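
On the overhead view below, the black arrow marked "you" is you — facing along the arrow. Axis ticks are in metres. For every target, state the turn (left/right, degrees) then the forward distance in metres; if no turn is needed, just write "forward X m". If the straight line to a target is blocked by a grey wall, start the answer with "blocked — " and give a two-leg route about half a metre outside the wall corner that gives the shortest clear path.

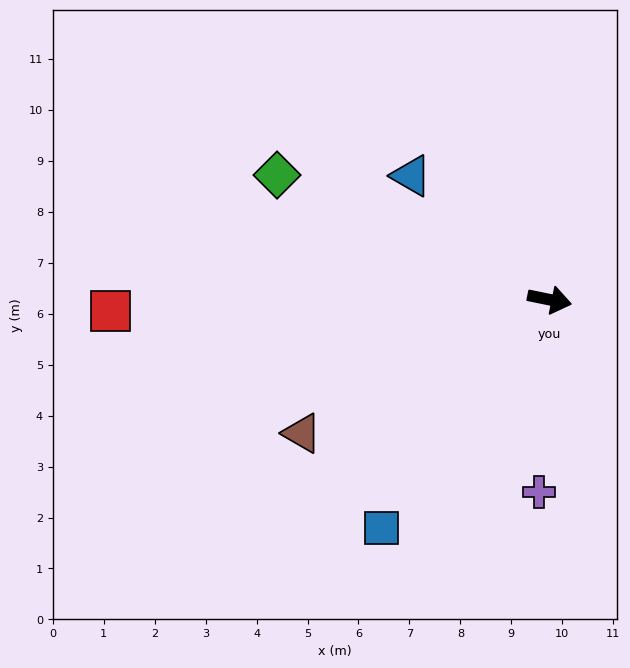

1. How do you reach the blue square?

turn right 115°, forward 5.6 m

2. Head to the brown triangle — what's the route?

turn right 140°, forward 5.5 m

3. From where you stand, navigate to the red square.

turn right 167°, forward 8.6 m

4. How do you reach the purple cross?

turn right 82°, forward 3.8 m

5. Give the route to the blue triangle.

turn left 150°, forward 3.6 m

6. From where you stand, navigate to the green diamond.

turn left 167°, forward 5.9 m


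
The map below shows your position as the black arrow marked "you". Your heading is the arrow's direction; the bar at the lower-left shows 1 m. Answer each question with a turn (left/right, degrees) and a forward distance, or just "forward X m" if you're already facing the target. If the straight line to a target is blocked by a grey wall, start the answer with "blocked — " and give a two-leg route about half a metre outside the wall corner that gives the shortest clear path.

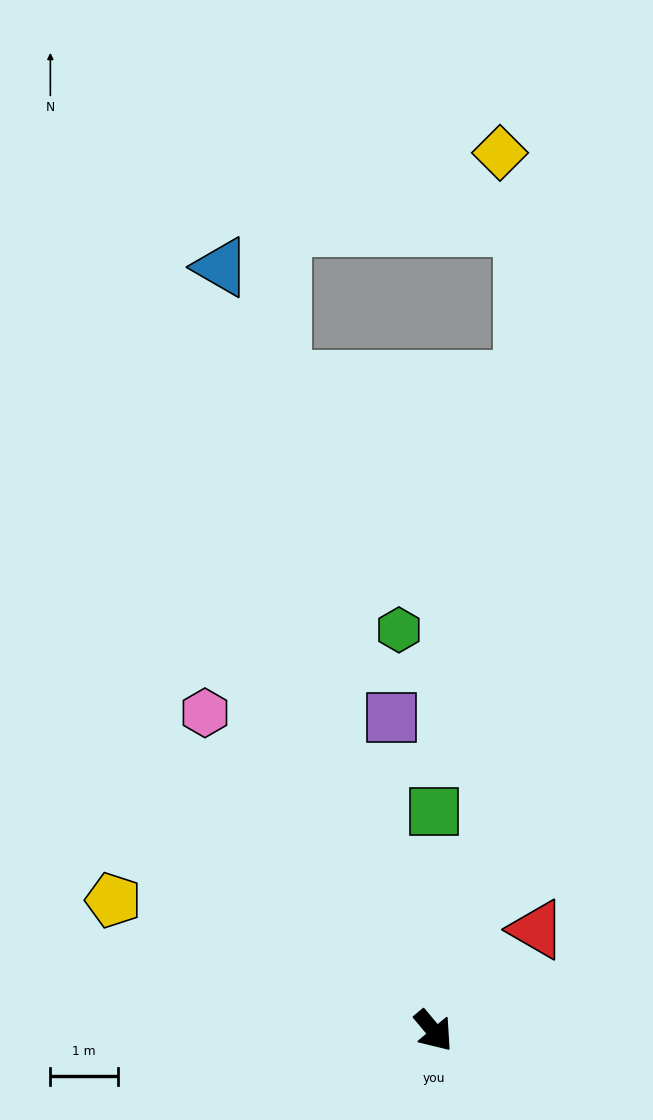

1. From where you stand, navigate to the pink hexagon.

turn left 176°, forward 5.8 m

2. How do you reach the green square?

turn left 140°, forward 3.2 m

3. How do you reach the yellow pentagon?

turn right 152°, forward 5.1 m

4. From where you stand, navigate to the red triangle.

turn left 95°, forward 2.1 m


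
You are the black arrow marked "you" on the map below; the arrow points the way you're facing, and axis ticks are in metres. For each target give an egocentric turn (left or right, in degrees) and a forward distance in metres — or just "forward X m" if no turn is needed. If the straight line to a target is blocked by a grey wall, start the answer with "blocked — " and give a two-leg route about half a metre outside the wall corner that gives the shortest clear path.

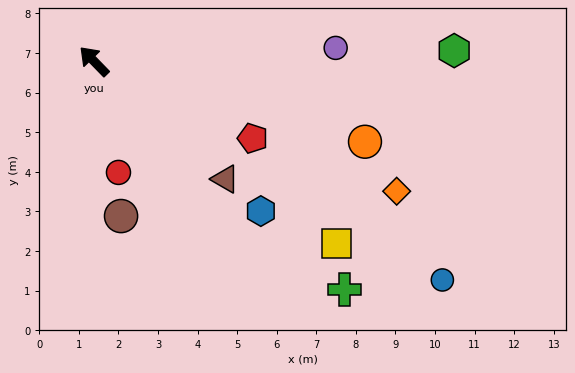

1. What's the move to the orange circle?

turn right 151°, forward 7.1 m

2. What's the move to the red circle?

turn left 148°, forward 2.9 m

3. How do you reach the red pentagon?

turn right 160°, forward 4.5 m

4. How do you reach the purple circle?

turn right 131°, forward 6.1 m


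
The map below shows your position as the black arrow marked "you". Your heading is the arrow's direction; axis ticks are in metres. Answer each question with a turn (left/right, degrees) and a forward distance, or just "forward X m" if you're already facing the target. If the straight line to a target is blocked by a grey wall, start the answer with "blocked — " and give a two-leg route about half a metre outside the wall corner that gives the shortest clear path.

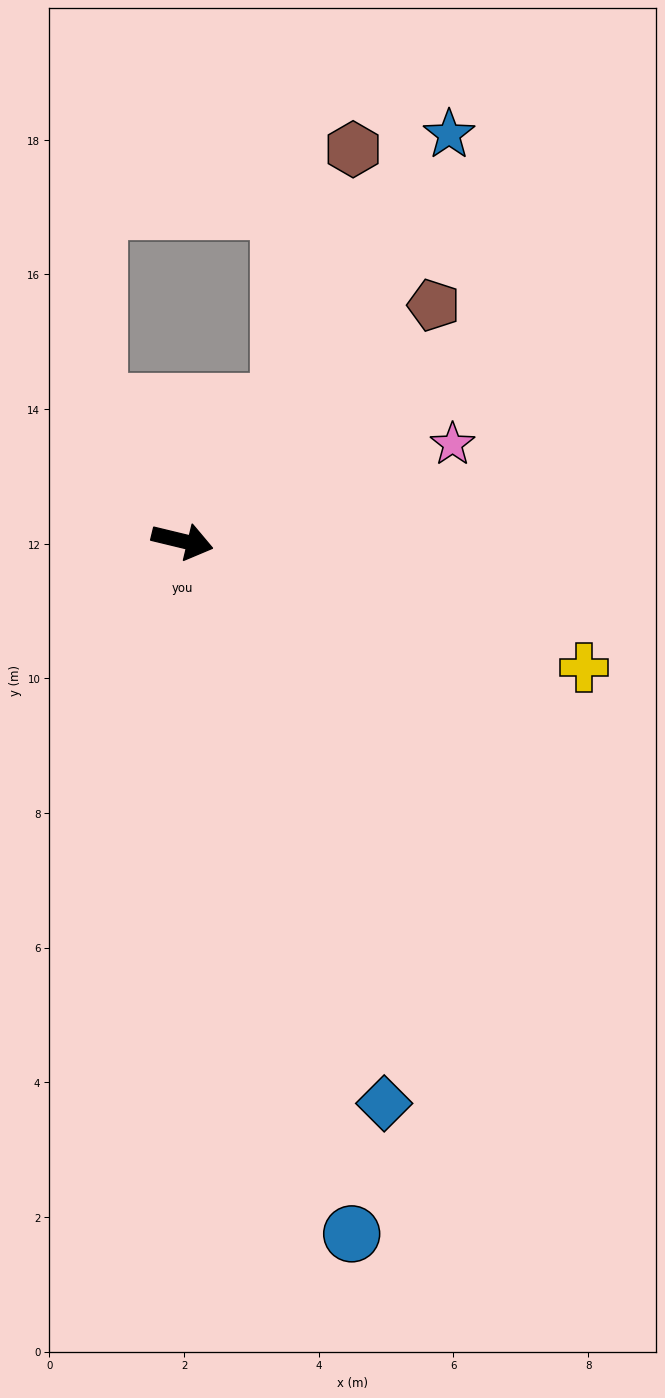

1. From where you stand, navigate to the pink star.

turn left 33°, forward 4.3 m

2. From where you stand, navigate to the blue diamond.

turn right 57°, forward 8.9 m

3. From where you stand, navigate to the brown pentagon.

turn left 57°, forward 5.1 m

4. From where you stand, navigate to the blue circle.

turn right 63°, forward 10.6 m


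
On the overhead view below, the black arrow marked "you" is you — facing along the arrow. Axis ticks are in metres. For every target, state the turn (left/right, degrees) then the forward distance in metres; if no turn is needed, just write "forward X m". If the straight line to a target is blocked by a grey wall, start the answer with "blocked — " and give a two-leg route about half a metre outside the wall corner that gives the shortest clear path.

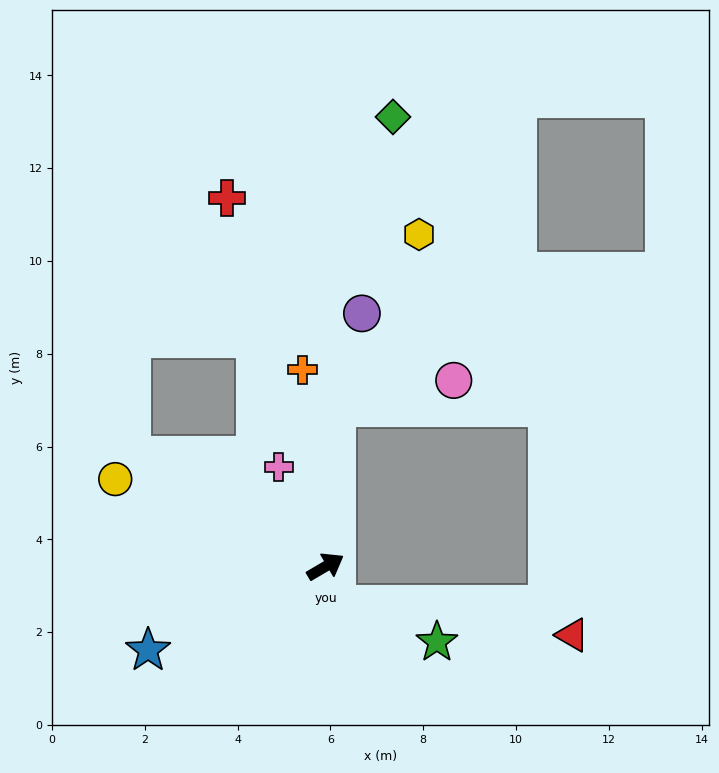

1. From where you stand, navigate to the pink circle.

blocked — turn left 56°, forward 3.5 m, then turn right 74°, forward 2.6 m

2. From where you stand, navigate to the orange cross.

turn left 66°, forward 4.3 m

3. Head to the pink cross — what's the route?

turn left 85°, forward 2.4 m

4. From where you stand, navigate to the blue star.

turn left 175°, forward 4.2 m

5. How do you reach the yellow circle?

turn left 127°, forward 4.9 m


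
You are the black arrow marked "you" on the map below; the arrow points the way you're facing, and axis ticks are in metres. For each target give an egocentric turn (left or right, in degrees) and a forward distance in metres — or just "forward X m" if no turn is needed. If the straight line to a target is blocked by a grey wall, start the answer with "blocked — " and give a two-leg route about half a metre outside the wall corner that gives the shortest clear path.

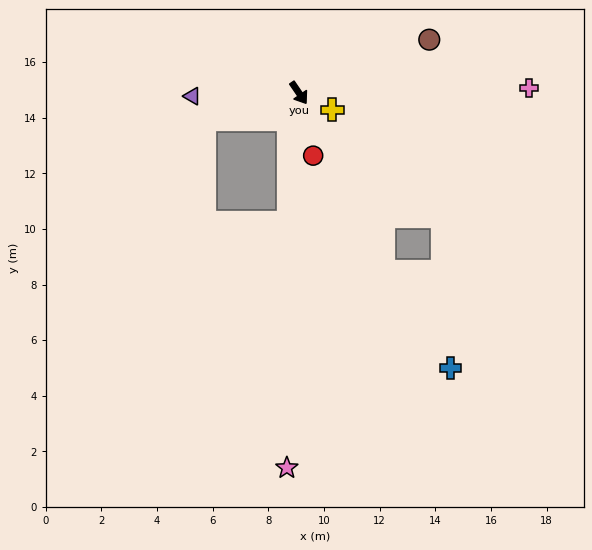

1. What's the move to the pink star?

turn right 36°, forward 13.5 m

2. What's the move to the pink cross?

turn left 57°, forward 8.3 m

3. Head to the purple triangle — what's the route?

turn right 123°, forward 3.8 m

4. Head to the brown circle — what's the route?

turn left 78°, forward 5.1 m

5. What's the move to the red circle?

turn right 22°, forward 2.3 m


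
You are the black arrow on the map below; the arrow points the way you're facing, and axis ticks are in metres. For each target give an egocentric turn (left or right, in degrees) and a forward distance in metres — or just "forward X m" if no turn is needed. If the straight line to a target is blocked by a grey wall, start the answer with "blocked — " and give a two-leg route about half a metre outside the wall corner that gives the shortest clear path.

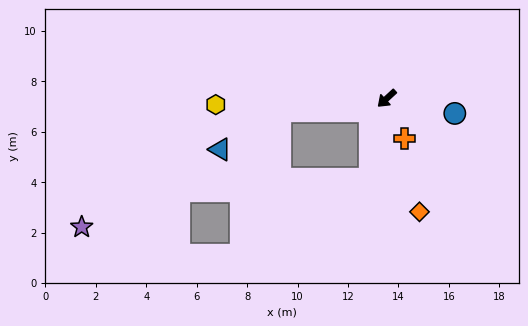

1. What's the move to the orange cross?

turn left 72°, forward 1.7 m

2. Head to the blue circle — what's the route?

turn left 125°, forward 2.8 m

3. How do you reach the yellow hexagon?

turn right 41°, forward 6.8 m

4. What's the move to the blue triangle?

blocked — turn right 36°, forward 4.3 m, then turn left 26°, forward 2.8 m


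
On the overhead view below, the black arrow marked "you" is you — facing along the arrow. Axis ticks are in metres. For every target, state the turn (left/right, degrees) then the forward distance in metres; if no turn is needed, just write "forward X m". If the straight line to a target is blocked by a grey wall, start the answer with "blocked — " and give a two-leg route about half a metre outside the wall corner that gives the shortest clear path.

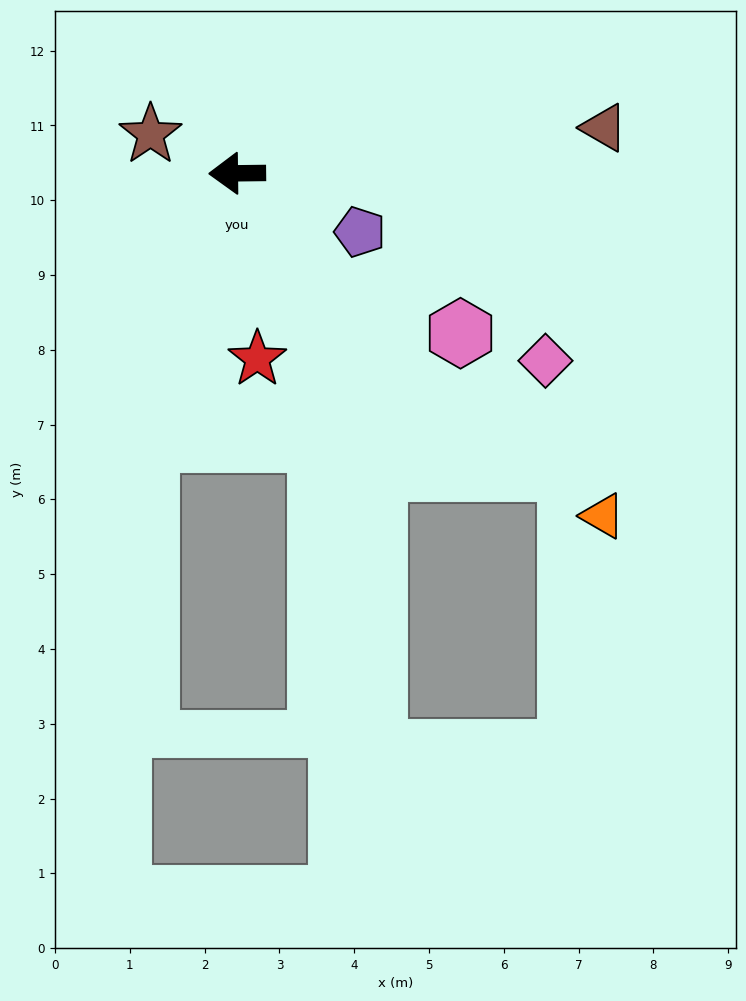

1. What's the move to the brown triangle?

turn right 174°, forward 4.9 m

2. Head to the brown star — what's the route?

turn right 25°, forward 1.3 m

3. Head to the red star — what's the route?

turn left 96°, forward 2.5 m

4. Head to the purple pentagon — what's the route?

turn left 154°, forward 1.8 m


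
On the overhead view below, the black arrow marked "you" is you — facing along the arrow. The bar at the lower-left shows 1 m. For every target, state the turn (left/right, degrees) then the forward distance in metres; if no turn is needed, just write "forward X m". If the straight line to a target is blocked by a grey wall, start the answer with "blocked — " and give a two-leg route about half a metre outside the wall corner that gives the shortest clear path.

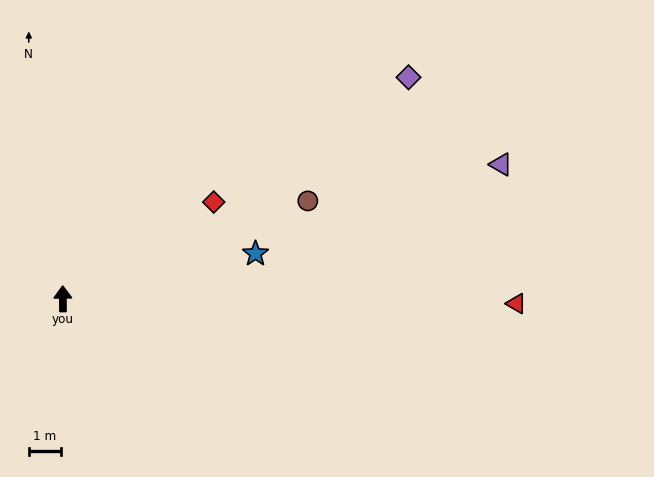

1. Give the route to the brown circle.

turn right 69°, forward 8.2 m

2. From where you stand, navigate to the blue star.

turn right 77°, forward 6.2 m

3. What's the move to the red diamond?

turn right 58°, forward 5.6 m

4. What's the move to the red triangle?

turn right 91°, forward 14.2 m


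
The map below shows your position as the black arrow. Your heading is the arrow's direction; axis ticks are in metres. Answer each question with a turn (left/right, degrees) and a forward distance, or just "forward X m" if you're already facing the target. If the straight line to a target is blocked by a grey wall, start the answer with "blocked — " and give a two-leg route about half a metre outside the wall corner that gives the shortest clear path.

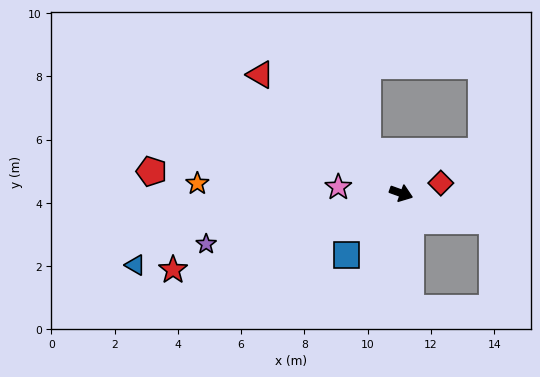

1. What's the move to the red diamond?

turn left 34°, forward 1.3 m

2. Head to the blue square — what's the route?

turn right 112°, forward 2.6 m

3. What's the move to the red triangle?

turn left 160°, forward 5.8 m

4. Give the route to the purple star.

turn right 146°, forward 6.4 m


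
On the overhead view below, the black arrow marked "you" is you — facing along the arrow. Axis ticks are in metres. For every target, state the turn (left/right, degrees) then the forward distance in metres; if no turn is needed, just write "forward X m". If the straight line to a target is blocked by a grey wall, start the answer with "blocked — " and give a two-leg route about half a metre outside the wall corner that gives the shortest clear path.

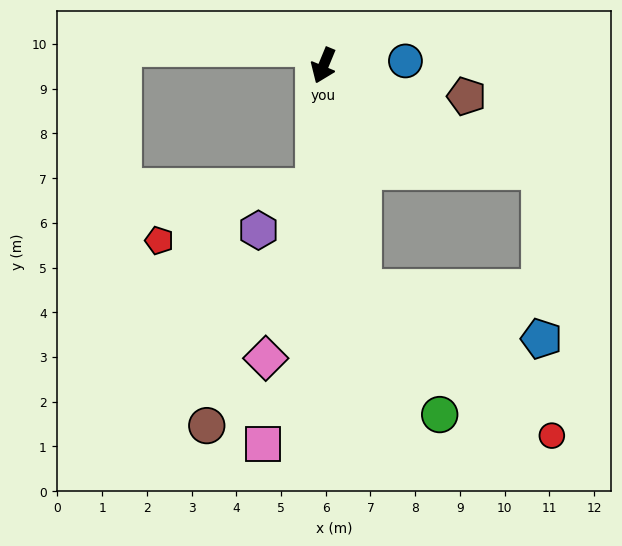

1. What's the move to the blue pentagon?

blocked — turn left 87°, forward 5.4 m, then turn right 64°, forward 3.8 m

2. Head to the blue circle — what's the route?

turn left 116°, forward 1.8 m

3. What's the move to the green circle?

blocked — turn left 32°, forward 5.1 m, then turn left 22°, forward 3.3 m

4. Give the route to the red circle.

blocked — turn left 32°, forward 5.1 m, then turn left 43°, forward 5.4 m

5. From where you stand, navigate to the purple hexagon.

blocked — turn left 18°, forward 2.7 m, then turn right 48°, forward 1.6 m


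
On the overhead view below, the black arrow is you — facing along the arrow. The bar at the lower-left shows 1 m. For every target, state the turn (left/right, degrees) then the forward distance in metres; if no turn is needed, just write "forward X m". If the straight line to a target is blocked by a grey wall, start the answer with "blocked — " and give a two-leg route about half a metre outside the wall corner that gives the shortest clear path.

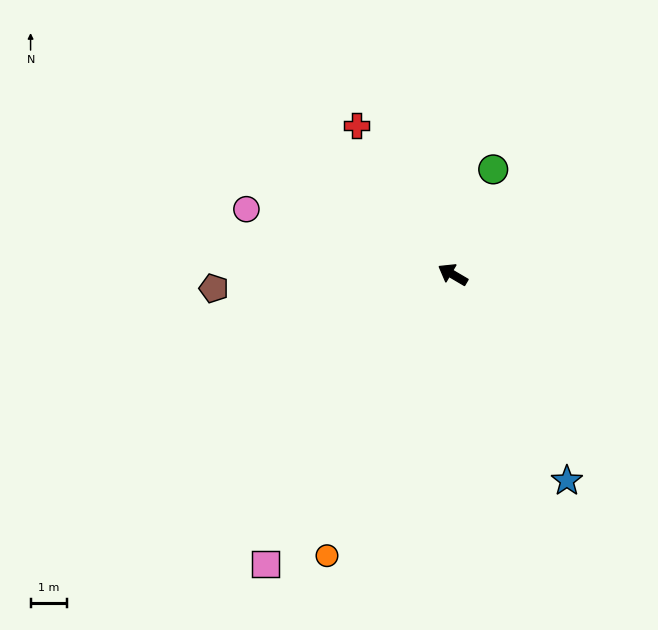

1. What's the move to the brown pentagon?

turn left 34°, forward 6.6 m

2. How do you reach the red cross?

turn right 27°, forward 4.9 m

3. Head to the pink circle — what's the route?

turn left 13°, forward 6.0 m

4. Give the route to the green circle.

turn right 81°, forward 3.1 m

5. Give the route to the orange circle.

turn left 96°, forward 8.5 m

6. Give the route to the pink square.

turn left 88°, forward 9.5 m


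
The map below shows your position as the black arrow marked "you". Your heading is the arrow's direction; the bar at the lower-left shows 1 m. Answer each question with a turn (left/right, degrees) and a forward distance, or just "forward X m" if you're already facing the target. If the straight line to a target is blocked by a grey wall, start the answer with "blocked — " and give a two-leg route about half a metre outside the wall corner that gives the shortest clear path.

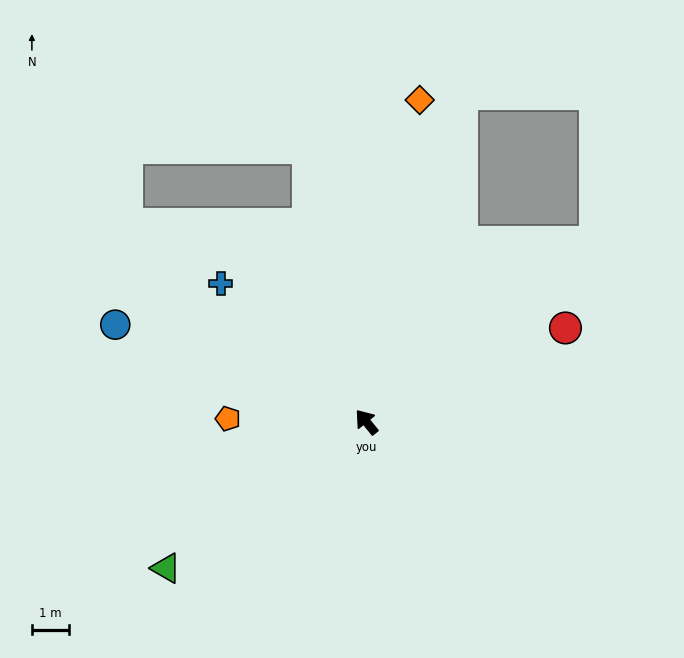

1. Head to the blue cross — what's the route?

turn left 7°, forward 5.3 m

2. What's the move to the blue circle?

turn left 30°, forward 7.2 m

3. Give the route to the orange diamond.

turn right 48°, forward 8.7 m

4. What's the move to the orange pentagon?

turn left 50°, forward 3.7 m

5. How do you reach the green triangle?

turn left 87°, forward 6.6 m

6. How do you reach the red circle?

turn right 104°, forward 5.9 m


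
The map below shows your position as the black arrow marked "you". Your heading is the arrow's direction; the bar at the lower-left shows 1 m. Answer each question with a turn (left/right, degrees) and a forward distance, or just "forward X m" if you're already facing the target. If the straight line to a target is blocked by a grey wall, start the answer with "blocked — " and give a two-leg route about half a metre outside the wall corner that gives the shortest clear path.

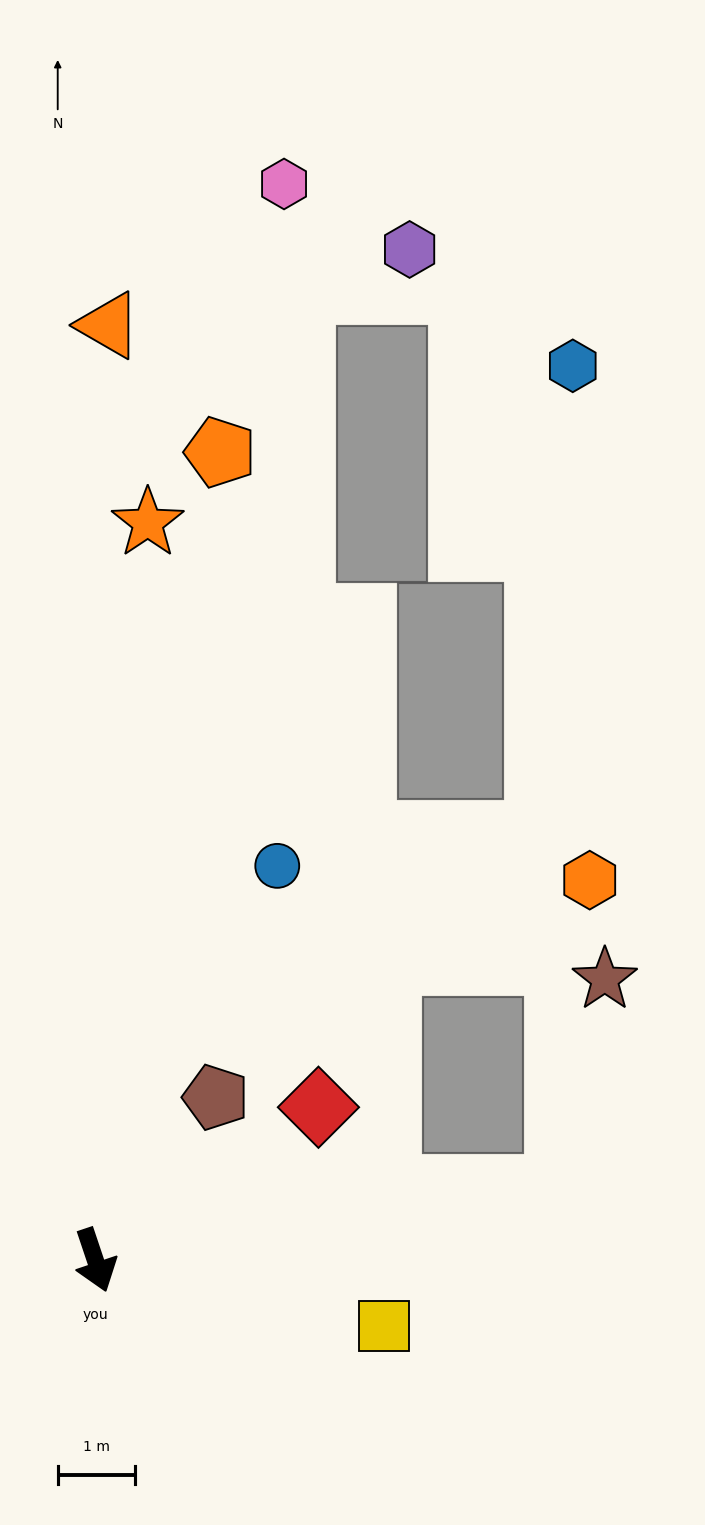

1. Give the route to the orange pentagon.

turn left 153°, forward 10.5 m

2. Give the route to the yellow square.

turn left 59°, forward 3.8 m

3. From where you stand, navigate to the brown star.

blocked — turn left 80°, forward 6.0 m, then turn left 69°, forward 2.8 m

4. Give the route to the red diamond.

turn left 106°, forward 3.5 m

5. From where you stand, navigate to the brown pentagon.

turn left 125°, forward 2.6 m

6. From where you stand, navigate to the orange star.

turn left 157°, forward 9.5 m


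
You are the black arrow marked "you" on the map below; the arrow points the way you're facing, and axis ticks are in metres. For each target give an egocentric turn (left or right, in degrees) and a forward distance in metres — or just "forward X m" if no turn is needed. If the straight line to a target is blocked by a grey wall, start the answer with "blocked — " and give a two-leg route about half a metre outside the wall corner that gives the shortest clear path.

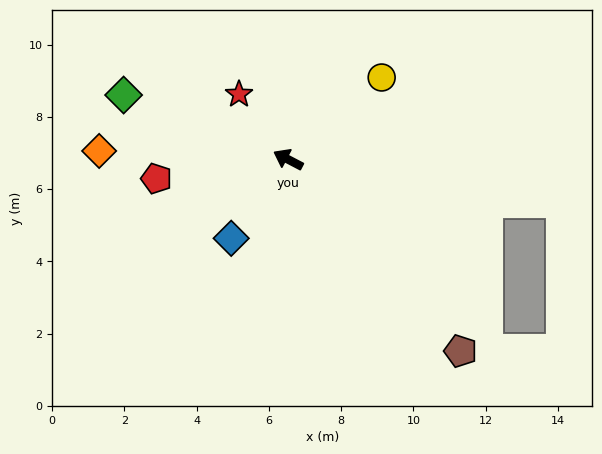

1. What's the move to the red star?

turn right 25°, forward 2.3 m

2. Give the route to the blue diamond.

turn left 82°, forward 2.7 m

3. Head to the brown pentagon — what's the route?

turn left 160°, forward 7.1 m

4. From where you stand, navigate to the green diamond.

turn left 6°, forward 4.9 m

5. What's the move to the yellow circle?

turn right 111°, forward 3.4 m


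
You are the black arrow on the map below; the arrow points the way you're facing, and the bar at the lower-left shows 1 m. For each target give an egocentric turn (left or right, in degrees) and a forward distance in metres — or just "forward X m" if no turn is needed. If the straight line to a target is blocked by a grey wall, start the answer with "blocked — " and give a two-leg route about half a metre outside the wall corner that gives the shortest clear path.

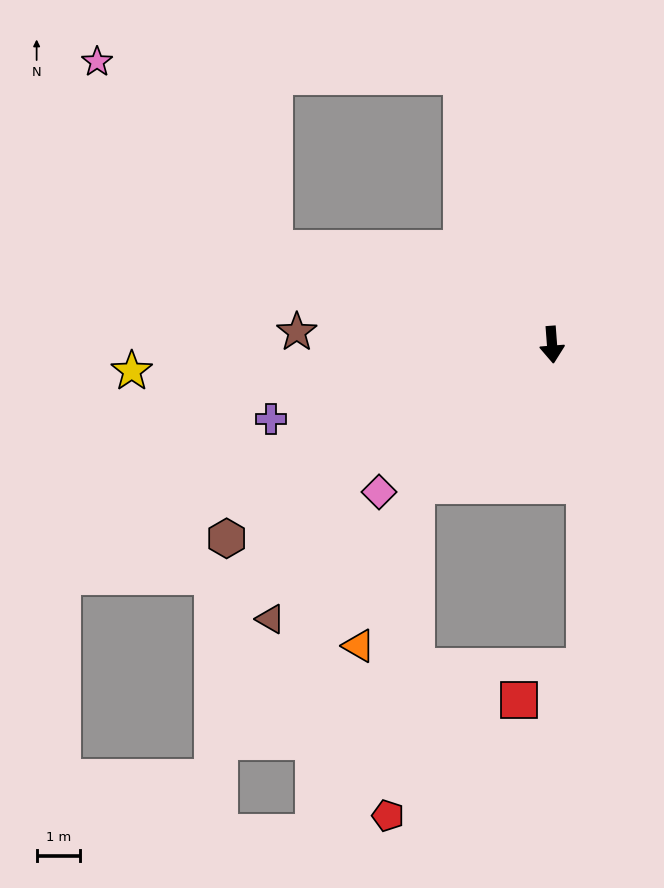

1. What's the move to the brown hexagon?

turn right 64°, forward 8.7 m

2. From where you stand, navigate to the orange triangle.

blocked — turn right 48°, forward 4.5 m, then turn left 24°, forward 3.9 m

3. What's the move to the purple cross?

turn right 79°, forward 6.6 m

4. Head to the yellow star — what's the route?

turn right 91°, forward 9.6 m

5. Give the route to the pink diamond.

turn right 54°, forward 5.2 m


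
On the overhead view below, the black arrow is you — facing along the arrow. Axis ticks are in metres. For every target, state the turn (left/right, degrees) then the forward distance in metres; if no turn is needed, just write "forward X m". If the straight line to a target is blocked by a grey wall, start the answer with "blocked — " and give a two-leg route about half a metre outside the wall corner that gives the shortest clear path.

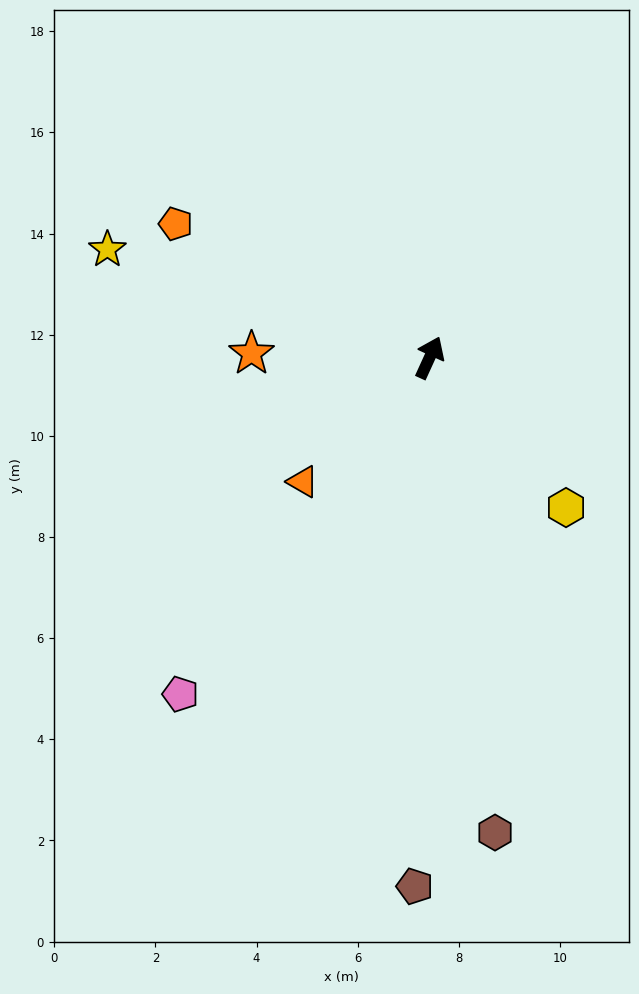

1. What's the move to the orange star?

turn left 113°, forward 3.5 m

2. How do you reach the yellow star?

turn left 96°, forward 6.7 m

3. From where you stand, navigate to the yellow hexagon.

turn right 113°, forward 4.0 m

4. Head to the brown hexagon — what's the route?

turn right 148°, forward 9.5 m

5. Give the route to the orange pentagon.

turn left 87°, forward 5.7 m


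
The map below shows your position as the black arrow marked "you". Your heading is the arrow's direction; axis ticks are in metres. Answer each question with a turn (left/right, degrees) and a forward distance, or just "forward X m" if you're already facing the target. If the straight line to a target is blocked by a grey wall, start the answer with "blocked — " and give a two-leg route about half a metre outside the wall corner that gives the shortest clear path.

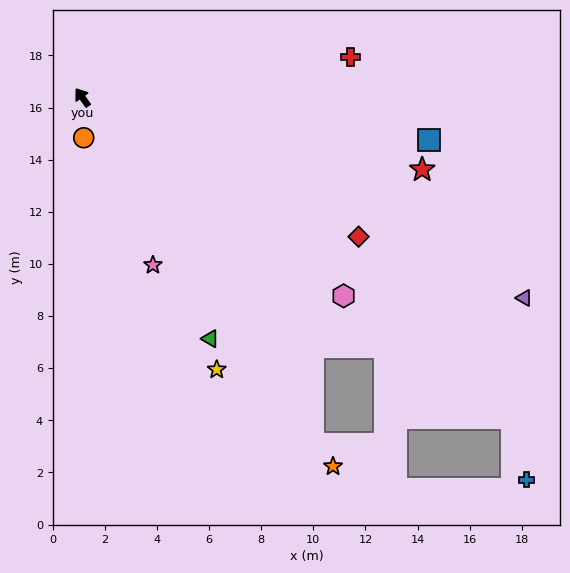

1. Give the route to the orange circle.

turn left 146°, forward 1.5 m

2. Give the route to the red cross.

turn right 117°, forward 10.4 m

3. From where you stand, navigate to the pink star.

turn left 167°, forward 7.0 m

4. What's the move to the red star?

turn right 138°, forward 13.3 m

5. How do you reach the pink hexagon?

turn right 163°, forward 12.6 m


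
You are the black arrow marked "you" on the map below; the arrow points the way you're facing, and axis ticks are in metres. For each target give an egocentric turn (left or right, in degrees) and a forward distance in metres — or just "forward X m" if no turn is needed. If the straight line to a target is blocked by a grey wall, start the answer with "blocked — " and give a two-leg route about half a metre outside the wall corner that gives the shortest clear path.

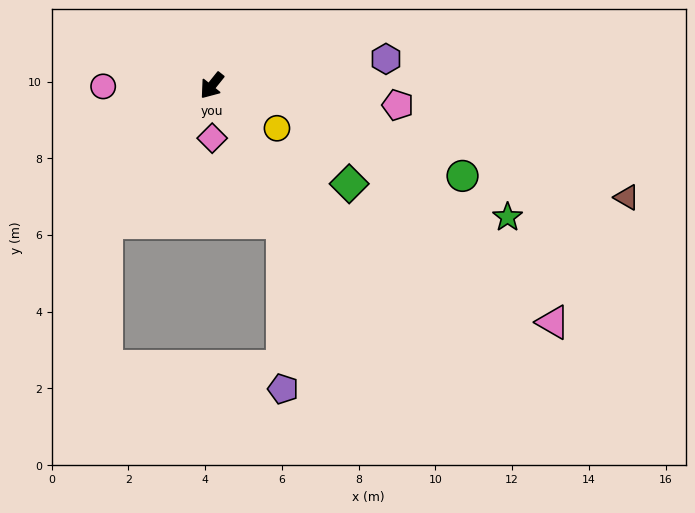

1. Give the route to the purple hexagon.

turn left 137°, forward 4.6 m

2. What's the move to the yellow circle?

turn left 96°, forward 2.0 m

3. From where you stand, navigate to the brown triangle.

turn left 114°, forward 11.2 m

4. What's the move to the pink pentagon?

turn left 123°, forward 4.9 m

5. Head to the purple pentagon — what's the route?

blocked — turn left 66°, forward 4.0 m, then turn right 27°, forward 4.3 m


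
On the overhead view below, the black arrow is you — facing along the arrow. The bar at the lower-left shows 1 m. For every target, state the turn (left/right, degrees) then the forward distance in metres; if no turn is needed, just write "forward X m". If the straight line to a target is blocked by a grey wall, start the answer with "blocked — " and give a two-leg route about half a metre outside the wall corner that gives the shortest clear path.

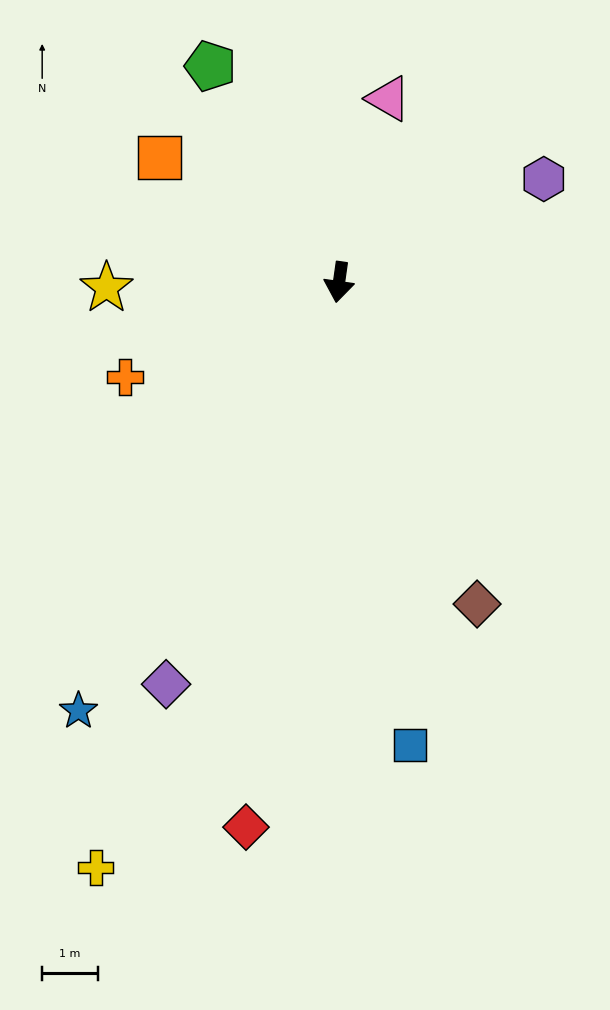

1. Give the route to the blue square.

turn left 17°, forward 8.4 m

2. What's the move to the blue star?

turn right 23°, forward 9.0 m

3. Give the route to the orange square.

turn right 117°, forward 3.9 m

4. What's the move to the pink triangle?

turn left 173°, forward 3.4 m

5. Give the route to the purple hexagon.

turn left 125°, forward 4.1 m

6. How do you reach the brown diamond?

turn left 31°, forward 6.3 m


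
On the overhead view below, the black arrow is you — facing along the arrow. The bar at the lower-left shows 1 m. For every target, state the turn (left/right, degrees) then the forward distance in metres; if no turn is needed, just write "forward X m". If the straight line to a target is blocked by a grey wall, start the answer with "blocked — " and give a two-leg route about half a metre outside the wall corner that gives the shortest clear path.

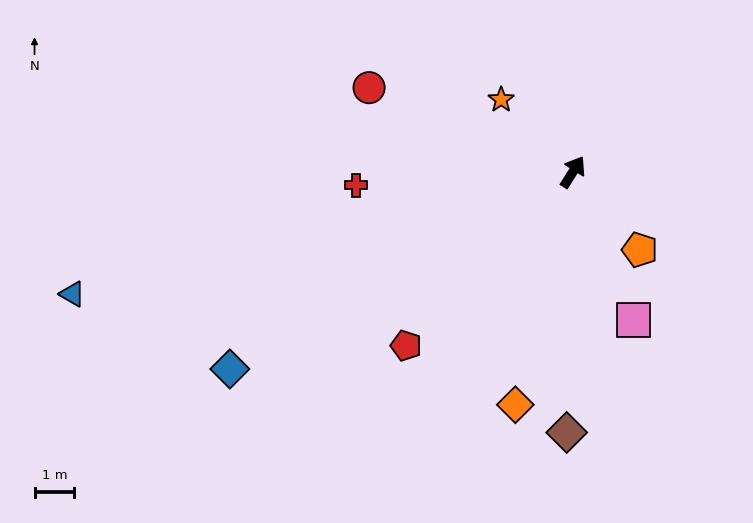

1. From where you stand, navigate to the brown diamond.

turn right 149°, forward 6.5 m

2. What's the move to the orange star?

turn left 77°, forward 2.5 m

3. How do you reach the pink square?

turn right 126°, forward 4.0 m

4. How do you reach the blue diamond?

turn left 152°, forward 9.9 m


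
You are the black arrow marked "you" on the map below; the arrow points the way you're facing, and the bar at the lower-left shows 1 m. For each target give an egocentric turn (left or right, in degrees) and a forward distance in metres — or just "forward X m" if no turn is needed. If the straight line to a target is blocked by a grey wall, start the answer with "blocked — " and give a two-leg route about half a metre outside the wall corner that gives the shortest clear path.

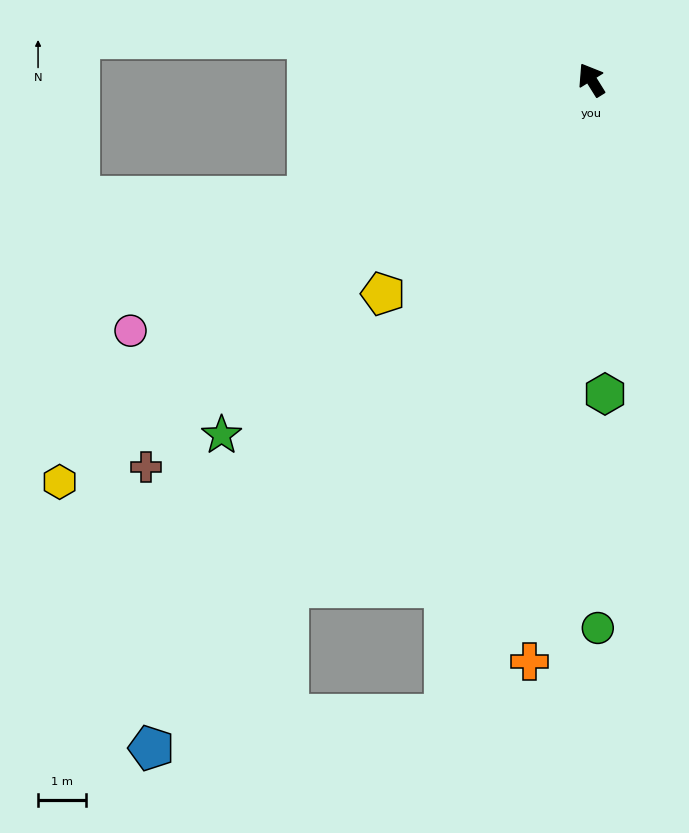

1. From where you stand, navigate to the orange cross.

turn left 142°, forward 12.2 m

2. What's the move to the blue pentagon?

turn left 115°, forward 16.6 m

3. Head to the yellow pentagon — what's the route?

turn left 104°, forward 6.2 m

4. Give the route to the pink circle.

turn left 87°, forward 10.9 m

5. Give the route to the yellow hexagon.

turn left 95°, forward 13.8 m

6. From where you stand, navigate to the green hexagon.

turn left 151°, forward 6.5 m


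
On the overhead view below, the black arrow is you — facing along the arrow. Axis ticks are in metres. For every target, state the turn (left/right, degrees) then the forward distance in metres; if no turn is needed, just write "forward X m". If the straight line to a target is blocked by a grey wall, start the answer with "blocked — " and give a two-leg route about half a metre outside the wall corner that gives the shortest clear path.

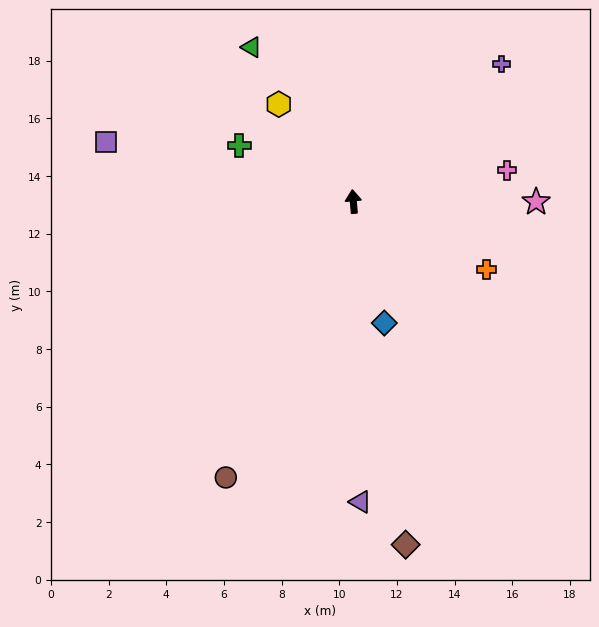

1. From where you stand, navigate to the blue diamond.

turn right 171°, forward 4.3 m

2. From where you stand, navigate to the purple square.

turn left 72°, forward 8.8 m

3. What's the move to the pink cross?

turn right 83°, forward 5.4 m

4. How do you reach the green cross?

turn left 59°, forward 4.4 m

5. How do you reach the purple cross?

turn right 52°, forward 7.0 m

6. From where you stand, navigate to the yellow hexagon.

turn left 33°, forward 4.3 m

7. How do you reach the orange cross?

turn right 122°, forward 5.2 m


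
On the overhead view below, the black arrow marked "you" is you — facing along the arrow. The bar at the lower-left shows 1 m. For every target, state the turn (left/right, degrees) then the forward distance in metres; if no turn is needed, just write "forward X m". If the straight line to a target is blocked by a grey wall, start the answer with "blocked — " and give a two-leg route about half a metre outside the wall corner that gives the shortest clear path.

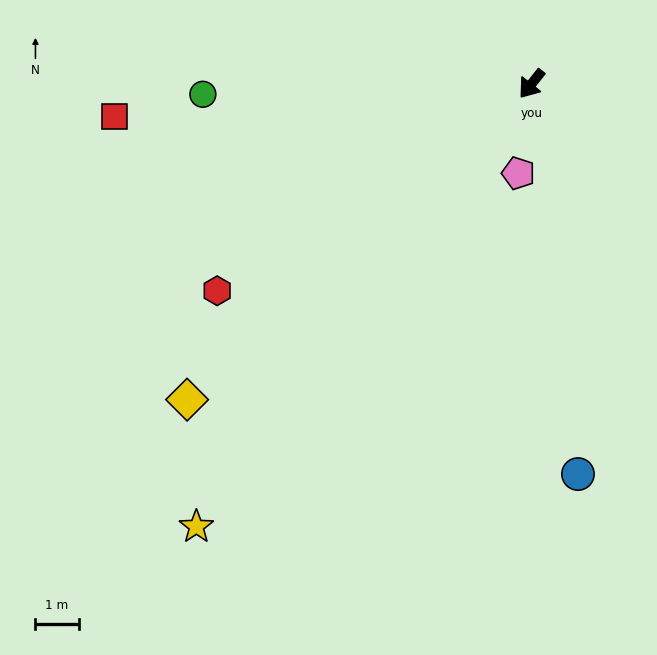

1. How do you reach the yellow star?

forward 12.9 m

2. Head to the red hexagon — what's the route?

turn right 18°, forward 8.7 m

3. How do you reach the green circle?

turn right 50°, forward 7.6 m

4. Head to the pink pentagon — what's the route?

turn left 30°, forward 2.1 m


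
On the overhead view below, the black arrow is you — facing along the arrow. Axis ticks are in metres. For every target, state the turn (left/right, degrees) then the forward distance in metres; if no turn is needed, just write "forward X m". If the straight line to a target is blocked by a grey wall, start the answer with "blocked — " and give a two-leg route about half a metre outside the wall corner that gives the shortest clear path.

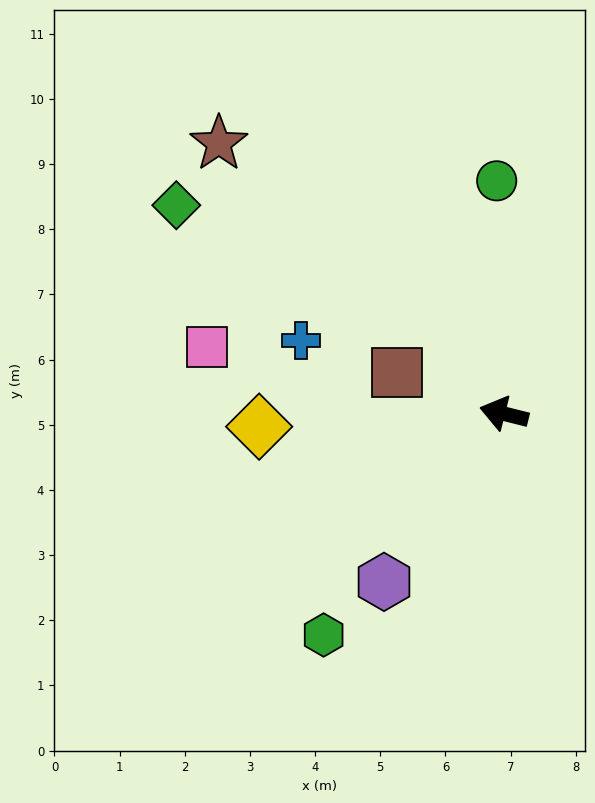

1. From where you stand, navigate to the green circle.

turn right 74°, forward 3.6 m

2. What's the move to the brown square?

turn right 7°, forward 1.8 m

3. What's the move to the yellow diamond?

turn left 17°, forward 3.8 m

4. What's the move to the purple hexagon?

turn left 68°, forward 3.2 m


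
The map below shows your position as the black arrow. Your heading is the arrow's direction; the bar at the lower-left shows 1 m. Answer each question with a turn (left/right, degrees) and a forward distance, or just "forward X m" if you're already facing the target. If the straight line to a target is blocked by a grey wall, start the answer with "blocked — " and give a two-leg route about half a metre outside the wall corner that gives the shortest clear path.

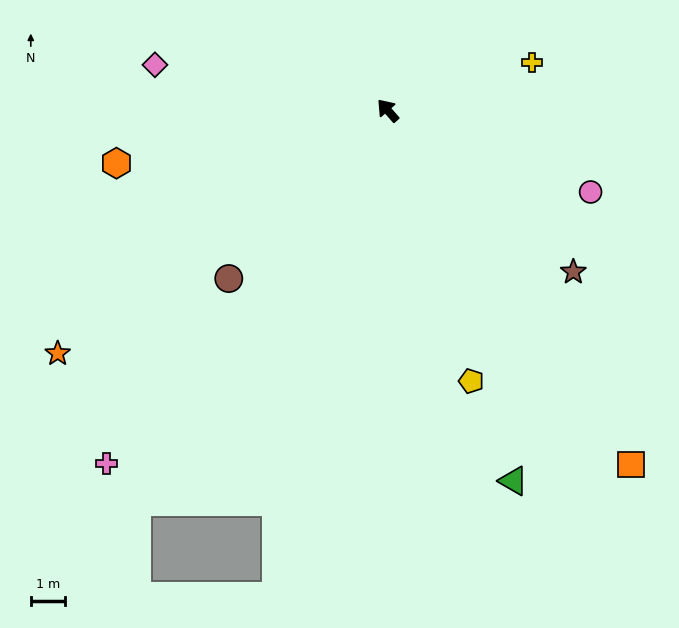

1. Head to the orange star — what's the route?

turn left 85°, forward 11.9 m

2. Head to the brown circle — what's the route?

turn left 95°, forward 6.7 m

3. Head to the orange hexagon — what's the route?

turn left 60°, forward 8.0 m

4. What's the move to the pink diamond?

turn left 38°, forward 6.9 m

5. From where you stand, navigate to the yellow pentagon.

turn left 156°, forward 8.2 m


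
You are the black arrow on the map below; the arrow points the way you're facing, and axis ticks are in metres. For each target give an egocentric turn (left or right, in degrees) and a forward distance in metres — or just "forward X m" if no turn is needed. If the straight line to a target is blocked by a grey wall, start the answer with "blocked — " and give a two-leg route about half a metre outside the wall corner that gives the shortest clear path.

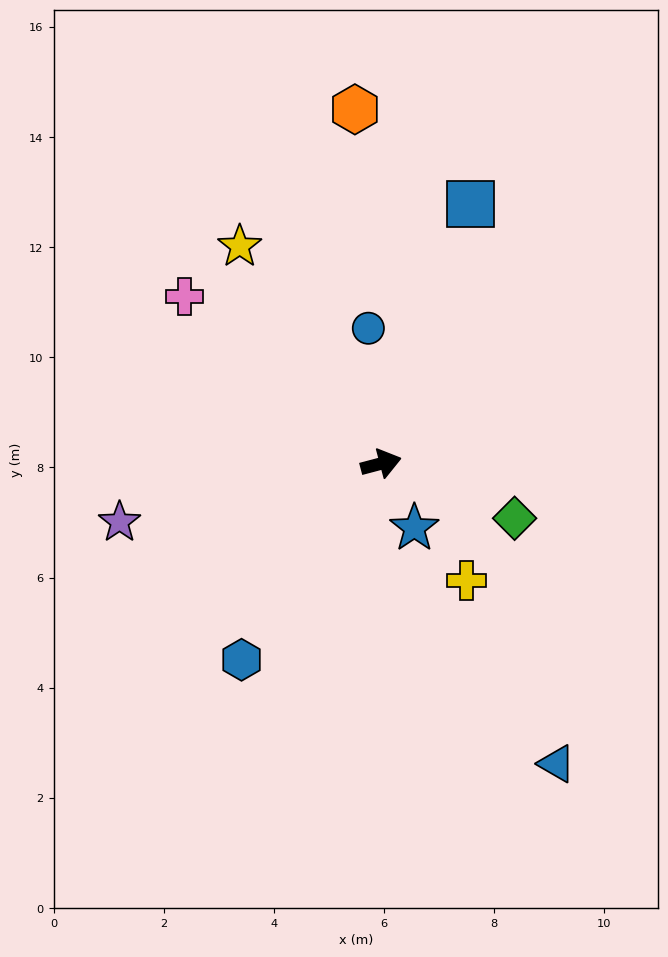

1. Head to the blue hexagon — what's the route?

turn right 140°, forward 4.4 m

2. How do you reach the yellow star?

turn left 108°, forward 4.7 m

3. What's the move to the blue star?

turn right 77°, forward 1.3 m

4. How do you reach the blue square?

turn left 56°, forward 5.0 m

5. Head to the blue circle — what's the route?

turn left 81°, forward 2.5 m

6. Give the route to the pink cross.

turn left 125°, forward 4.7 m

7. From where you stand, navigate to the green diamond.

turn right 37°, forward 2.6 m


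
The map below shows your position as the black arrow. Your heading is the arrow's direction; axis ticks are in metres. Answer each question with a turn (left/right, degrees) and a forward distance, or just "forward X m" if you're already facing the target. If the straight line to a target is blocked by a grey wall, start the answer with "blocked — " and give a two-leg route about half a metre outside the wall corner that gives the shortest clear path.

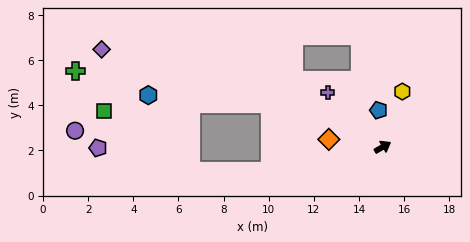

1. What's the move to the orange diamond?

turn left 142°, forward 2.4 m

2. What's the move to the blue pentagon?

turn left 66°, forward 1.6 m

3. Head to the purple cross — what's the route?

turn left 105°, forward 3.4 m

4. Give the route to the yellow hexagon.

turn left 40°, forward 2.6 m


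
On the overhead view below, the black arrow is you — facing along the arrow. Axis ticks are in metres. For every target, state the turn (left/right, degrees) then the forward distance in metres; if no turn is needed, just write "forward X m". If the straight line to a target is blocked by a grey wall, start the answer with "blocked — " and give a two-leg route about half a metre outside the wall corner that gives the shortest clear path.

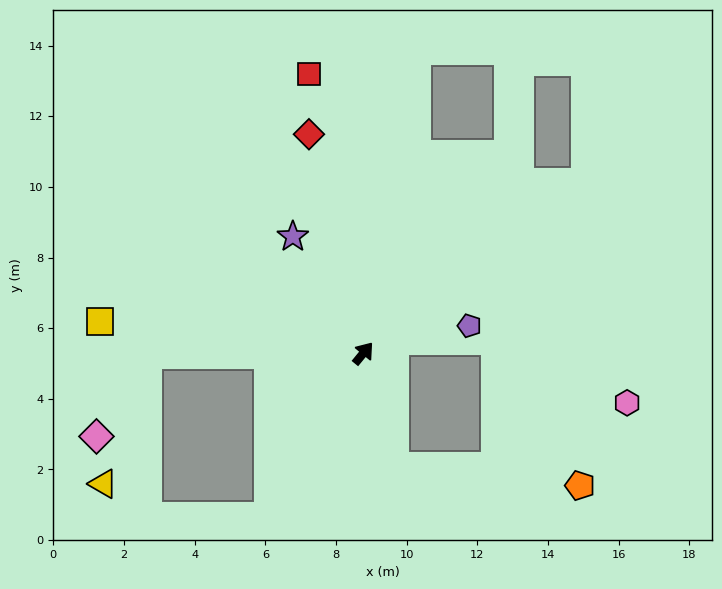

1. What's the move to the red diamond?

turn left 53°, forward 6.4 m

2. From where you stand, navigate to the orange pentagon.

blocked — turn right 126°, forward 3.3 m, then turn left 70°, forward 5.3 m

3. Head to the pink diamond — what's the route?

blocked — turn left 130°, forward 6.1 m, then turn left 58°, forward 2.7 m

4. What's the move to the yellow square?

turn left 122°, forward 7.5 m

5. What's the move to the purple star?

turn left 70°, forward 3.9 m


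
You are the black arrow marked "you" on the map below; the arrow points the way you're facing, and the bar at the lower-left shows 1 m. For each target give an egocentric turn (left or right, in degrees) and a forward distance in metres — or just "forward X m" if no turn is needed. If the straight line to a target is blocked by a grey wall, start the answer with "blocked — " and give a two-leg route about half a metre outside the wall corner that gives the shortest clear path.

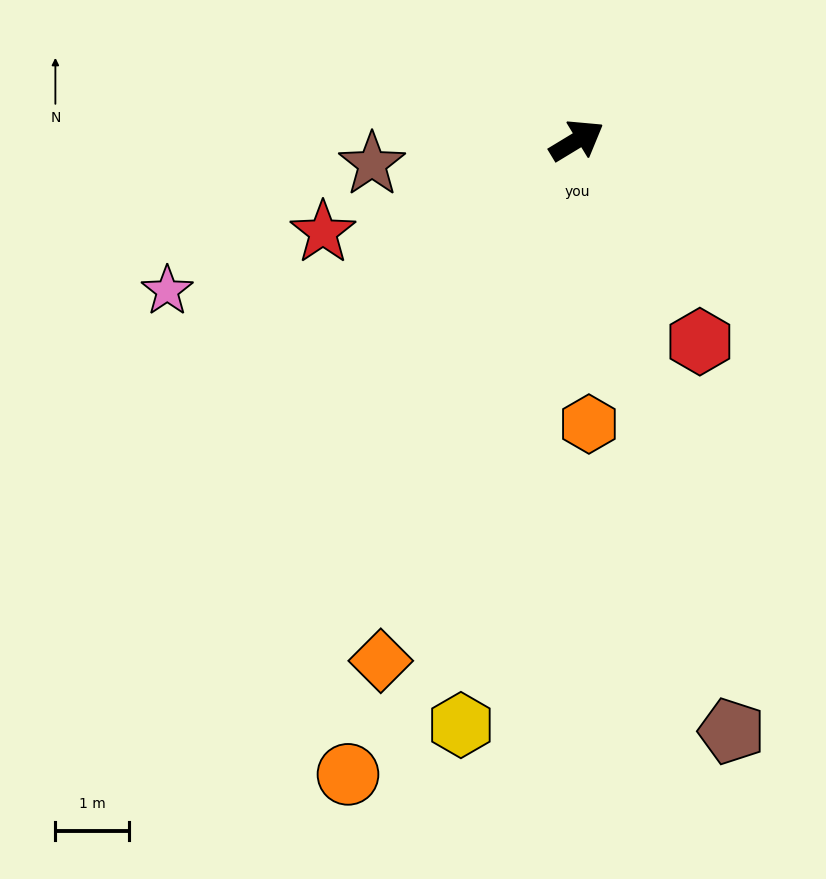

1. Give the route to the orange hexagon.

turn right 119°, forward 3.9 m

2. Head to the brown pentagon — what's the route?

turn right 107°, forward 8.3 m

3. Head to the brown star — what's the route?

turn left 155°, forward 2.8 m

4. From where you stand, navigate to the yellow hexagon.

turn right 132°, forward 8.1 m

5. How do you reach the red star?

turn left 169°, forward 3.7 m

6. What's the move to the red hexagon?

turn right 90°, forward 3.2 m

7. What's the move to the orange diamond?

turn right 142°, forward 7.5 m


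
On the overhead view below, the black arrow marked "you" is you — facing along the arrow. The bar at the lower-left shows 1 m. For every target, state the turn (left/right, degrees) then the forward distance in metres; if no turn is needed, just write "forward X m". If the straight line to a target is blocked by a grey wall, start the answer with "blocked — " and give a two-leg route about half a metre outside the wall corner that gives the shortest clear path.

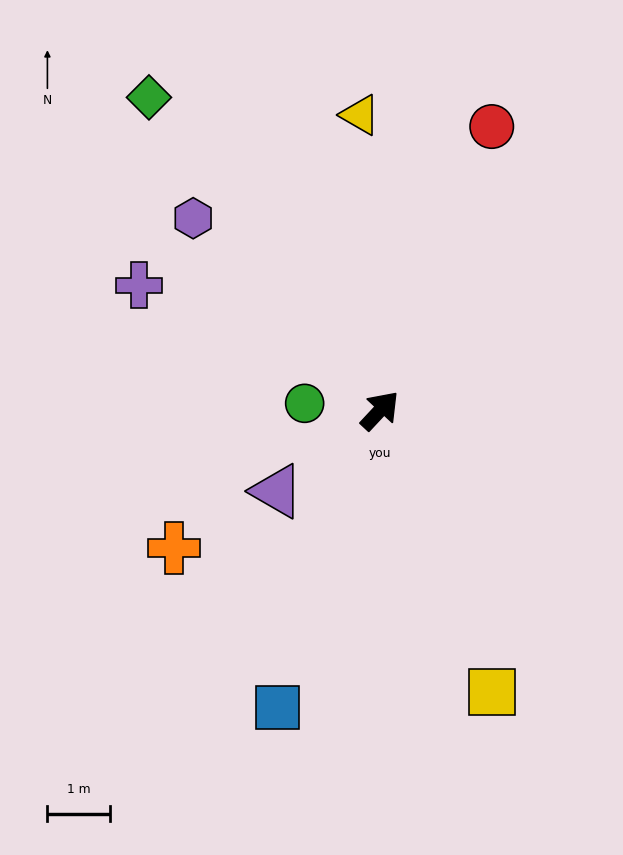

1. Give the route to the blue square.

turn right 156°, forward 5.0 m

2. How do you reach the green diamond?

turn left 79°, forward 6.2 m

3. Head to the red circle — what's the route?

turn left 22°, forward 4.9 m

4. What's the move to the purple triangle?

turn left 171°, forward 2.1 m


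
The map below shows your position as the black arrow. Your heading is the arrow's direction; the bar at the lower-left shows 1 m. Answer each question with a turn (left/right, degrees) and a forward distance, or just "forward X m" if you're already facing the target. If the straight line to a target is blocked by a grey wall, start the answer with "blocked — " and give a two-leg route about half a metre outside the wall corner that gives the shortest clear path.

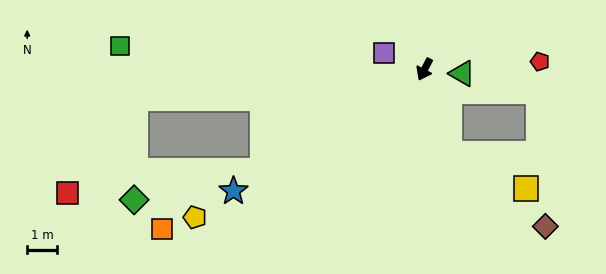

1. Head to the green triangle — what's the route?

turn left 111°, forward 1.3 m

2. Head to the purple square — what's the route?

turn right 85°, forward 1.5 m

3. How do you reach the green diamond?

blocked — turn right 57°, forward 9.8 m, then turn left 83°, forward 3.4 m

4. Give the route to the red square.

blocked — turn right 57°, forward 9.8 m, then turn left 48°, forward 3.9 m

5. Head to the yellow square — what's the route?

blocked — turn left 44°, forward 3.0 m, then turn left 49°, forward 2.8 m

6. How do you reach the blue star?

turn right 30°, forward 7.6 m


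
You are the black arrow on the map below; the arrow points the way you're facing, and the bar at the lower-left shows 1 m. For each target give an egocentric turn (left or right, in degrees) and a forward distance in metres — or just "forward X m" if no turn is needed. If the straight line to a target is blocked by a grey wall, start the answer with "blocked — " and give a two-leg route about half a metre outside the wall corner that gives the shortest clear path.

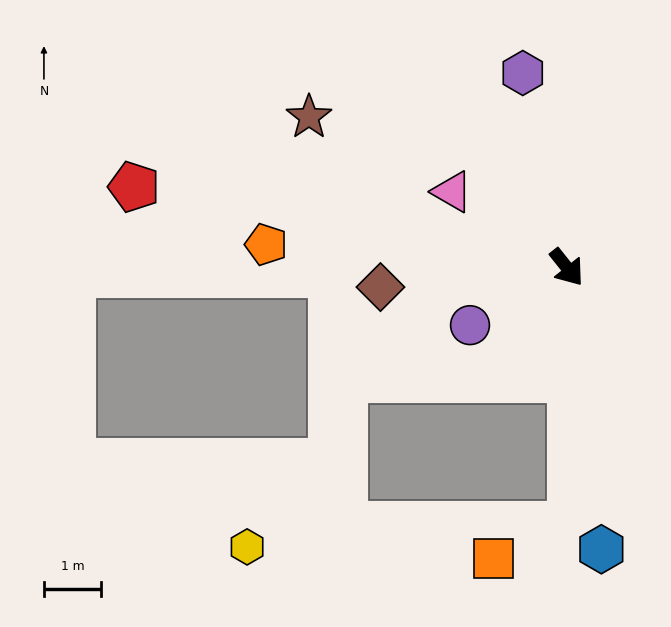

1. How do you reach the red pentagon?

turn right 139°, forward 7.8 m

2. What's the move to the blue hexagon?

turn right 32°, forward 5.0 m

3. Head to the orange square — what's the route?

blocked — turn right 37°, forward 4.5 m, then turn right 69°, forward 1.5 m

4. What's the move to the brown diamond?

turn right 123°, forward 3.3 m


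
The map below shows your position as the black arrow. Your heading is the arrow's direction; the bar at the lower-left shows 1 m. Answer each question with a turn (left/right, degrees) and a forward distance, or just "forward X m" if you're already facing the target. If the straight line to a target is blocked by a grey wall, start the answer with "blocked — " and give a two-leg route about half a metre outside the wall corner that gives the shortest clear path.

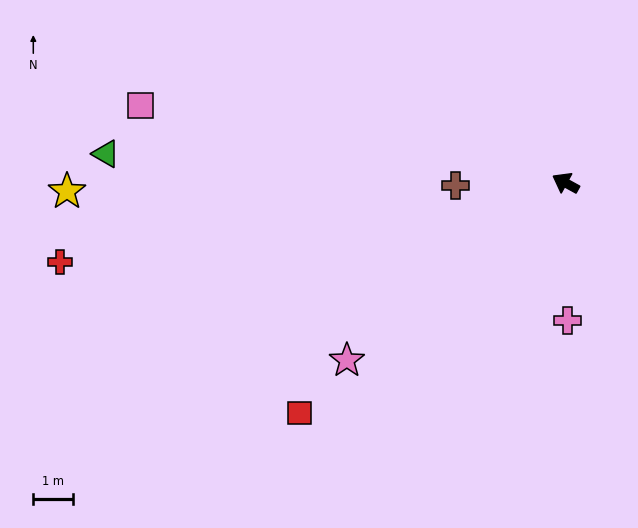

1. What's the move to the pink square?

turn left 19°, forward 10.8 m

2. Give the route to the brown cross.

turn left 30°, forward 2.7 m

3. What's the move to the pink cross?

turn left 120°, forward 3.4 m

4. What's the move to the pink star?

turn left 68°, forward 7.0 m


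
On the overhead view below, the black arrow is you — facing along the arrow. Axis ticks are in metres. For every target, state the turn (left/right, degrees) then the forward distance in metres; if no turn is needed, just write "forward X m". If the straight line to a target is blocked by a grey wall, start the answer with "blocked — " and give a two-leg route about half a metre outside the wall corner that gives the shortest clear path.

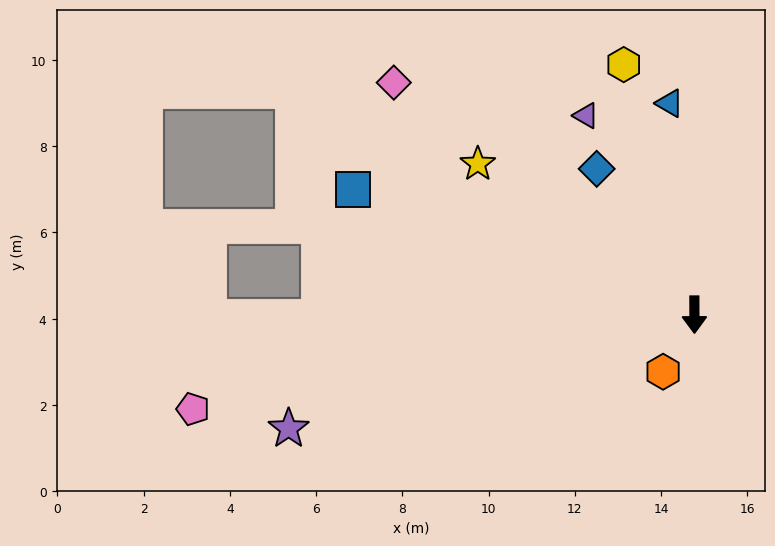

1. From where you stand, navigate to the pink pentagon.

turn right 80°, forward 11.8 m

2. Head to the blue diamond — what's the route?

turn right 146°, forward 4.1 m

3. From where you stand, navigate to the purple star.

turn right 75°, forward 9.8 m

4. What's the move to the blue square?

turn right 110°, forward 8.4 m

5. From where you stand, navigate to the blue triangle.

turn right 174°, forward 4.9 m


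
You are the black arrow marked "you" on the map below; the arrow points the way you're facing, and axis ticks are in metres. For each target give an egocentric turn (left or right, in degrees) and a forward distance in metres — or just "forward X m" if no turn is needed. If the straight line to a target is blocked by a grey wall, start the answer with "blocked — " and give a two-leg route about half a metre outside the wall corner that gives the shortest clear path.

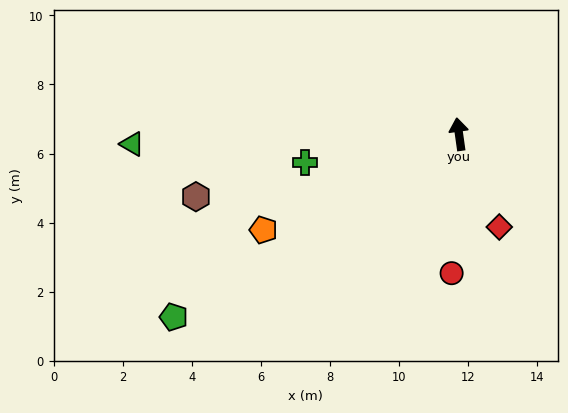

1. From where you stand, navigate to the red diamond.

turn right 165°, forward 2.9 m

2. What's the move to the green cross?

turn left 92°, forward 4.5 m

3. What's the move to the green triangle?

turn left 84°, forward 9.5 m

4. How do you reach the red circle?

turn left 169°, forward 4.0 m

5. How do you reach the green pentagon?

turn left 115°, forward 9.8 m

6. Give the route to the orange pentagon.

turn left 108°, forward 6.3 m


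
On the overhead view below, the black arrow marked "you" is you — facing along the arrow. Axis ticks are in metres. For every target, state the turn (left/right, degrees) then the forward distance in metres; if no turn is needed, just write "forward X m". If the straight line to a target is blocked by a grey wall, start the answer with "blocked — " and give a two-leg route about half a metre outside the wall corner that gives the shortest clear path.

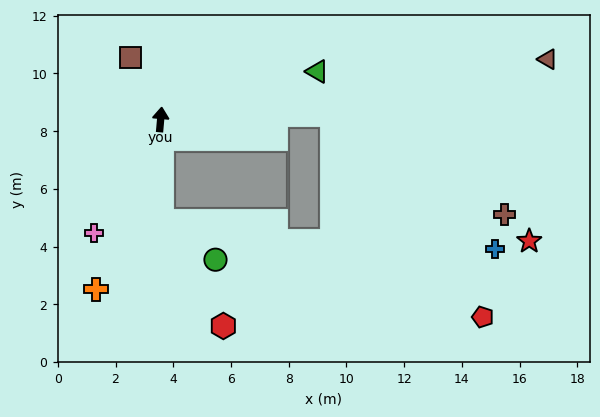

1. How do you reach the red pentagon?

blocked — turn right 174°, forward 3.5 m, then turn left 72°, forward 11.6 m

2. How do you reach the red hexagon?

blocked — turn right 174°, forward 3.5 m, then turn left 29°, forward 4.2 m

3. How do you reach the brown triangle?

turn right 76°, forward 13.6 m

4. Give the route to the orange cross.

turn left 164°, forward 6.3 m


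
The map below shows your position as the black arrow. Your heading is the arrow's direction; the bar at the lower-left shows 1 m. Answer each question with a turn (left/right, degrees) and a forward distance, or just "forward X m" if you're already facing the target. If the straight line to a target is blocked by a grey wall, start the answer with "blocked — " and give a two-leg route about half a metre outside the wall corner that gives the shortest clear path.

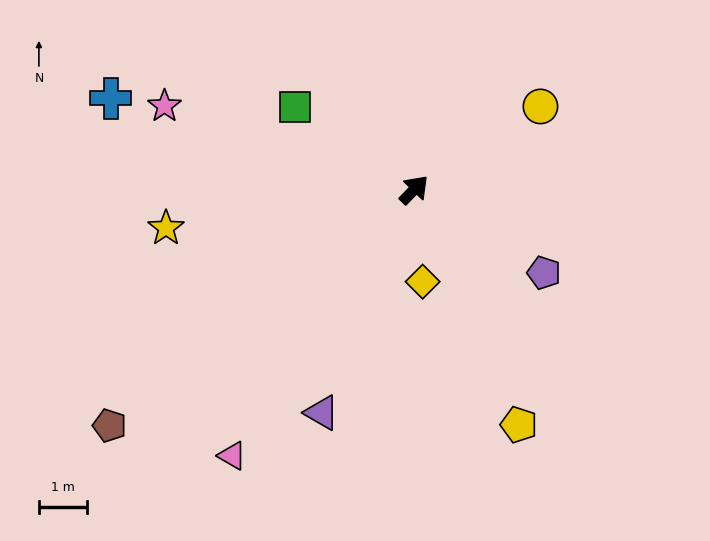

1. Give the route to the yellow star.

turn left 143°, forward 5.2 m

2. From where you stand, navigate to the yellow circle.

turn right 13°, forward 3.1 m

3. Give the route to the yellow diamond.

turn right 131°, forward 1.9 m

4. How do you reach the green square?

turn left 99°, forward 3.0 m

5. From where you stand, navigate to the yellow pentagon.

turn right 112°, forward 5.3 m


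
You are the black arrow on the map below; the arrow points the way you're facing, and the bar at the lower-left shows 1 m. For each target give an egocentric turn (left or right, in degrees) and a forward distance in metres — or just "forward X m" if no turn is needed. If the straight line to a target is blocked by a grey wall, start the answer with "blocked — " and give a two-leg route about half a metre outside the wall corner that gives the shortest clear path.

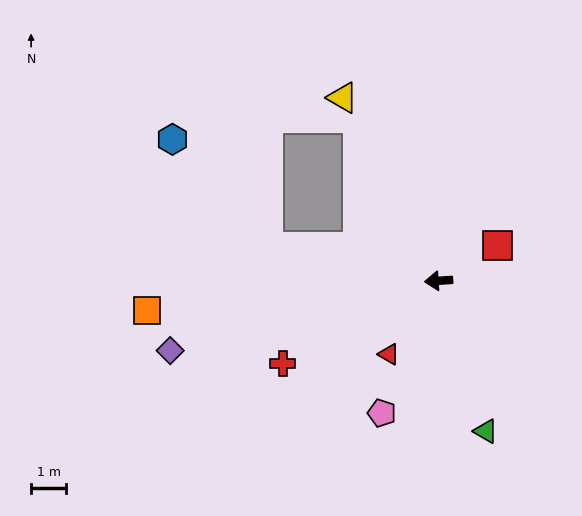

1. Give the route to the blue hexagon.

blocked — turn right 15°, forward 4.9 m, then turn right 37°, forward 4.1 m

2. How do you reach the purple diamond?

turn left 11°, forward 7.9 m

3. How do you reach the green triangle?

turn left 104°, forward 4.5 m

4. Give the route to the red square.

turn right 153°, forward 2.0 m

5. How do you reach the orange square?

forward 8.3 m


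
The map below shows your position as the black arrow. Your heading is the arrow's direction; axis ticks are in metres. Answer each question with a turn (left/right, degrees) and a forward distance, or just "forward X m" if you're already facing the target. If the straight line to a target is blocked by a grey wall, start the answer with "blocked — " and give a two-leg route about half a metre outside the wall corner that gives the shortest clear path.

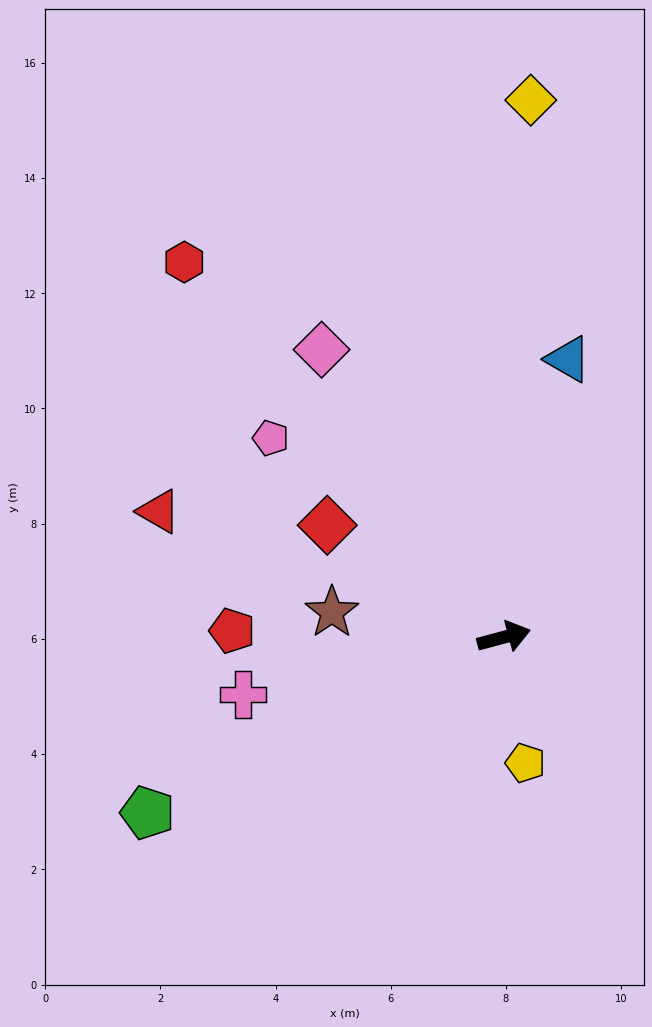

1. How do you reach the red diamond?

turn left 133°, forward 3.6 m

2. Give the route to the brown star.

turn left 157°, forward 3.0 m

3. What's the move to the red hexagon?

turn left 115°, forward 8.6 m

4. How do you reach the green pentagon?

turn right 169°, forward 6.9 m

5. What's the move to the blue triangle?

turn left 62°, forward 5.0 m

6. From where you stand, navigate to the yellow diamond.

turn left 72°, forward 9.3 m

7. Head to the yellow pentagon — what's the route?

turn right 95°, forward 2.2 m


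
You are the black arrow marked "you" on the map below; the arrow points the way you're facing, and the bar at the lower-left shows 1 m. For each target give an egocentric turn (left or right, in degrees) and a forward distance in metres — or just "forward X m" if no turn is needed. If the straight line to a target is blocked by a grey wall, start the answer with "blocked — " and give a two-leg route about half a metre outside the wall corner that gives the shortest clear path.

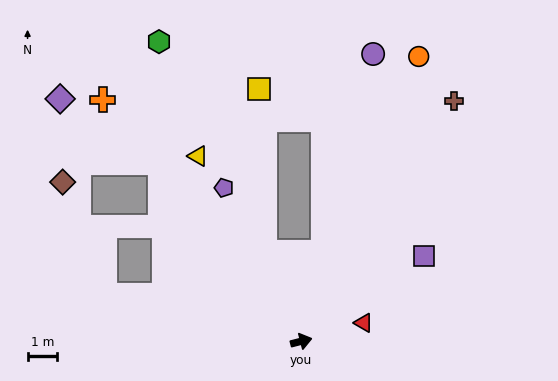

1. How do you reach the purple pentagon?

turn left 102°, forward 5.8 m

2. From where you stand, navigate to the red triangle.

forward 2.2 m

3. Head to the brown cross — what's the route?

turn left 43°, forward 9.6 m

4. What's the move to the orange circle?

turn left 53°, forward 10.3 m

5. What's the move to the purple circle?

turn left 61°, forward 9.9 m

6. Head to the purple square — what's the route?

turn left 20°, forward 5.0 m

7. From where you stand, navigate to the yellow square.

blocked — turn left 98°, forward 3.2 m, then turn right 20°, forward 5.5 m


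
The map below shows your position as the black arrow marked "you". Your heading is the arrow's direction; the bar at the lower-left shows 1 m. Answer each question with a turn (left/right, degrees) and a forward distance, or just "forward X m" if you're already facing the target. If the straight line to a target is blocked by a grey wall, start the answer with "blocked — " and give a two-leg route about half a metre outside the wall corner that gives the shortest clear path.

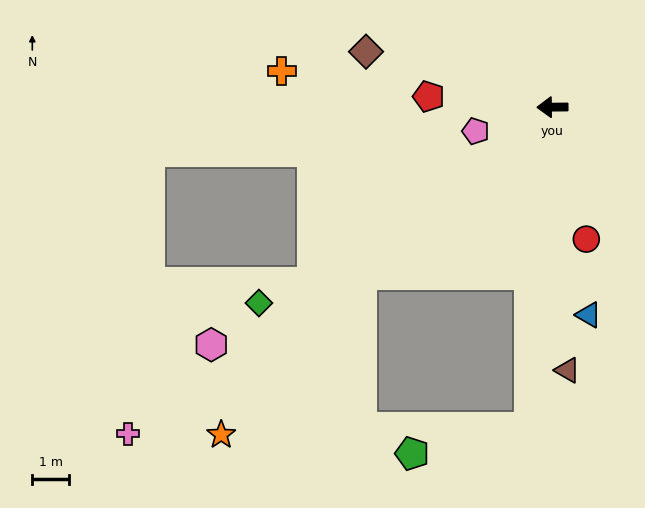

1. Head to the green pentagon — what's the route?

blocked — turn left 85°, forward 8.7 m, then turn right 73°, forward 3.2 m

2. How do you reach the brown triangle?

turn left 93°, forward 7.1 m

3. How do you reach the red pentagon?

turn right 6°, forward 3.3 m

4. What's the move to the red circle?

turn left 104°, forward 3.7 m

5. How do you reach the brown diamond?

turn right 17°, forward 5.2 m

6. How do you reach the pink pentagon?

turn left 17°, forward 2.2 m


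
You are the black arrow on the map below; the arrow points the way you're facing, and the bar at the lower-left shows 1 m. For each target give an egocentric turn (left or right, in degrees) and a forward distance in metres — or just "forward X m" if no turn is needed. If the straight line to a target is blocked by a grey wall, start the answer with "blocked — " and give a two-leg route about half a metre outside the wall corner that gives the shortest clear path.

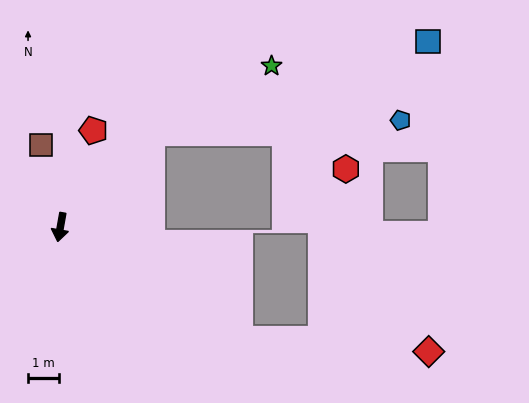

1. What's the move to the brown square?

turn right 157°, forward 2.7 m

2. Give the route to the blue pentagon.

blocked — turn left 146°, forward 4.2 m, then turn right 43°, forward 8.0 m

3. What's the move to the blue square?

blocked — turn left 146°, forward 4.2 m, then turn right 28°, forward 9.4 m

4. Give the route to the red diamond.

blocked — turn left 68°, forward 6.8 m, then turn left 28°, forward 6.1 m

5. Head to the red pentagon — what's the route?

turn left 171°, forward 3.3 m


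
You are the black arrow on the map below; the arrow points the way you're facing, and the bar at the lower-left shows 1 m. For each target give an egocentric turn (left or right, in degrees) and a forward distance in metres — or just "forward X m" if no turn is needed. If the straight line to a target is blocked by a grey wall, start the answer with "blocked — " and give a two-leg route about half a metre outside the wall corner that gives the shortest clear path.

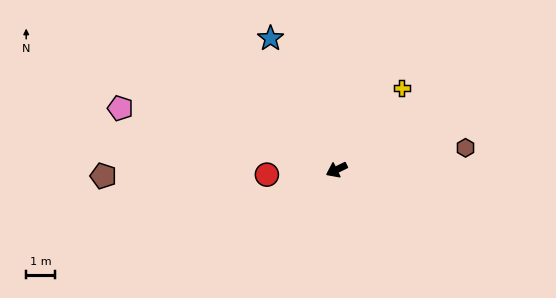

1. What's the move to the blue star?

turn right 89°, forward 5.1 m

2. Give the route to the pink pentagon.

turn right 42°, forward 7.8 m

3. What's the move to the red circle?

turn right 22°, forward 2.4 m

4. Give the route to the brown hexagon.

turn left 164°, forward 4.6 m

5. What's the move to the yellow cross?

turn right 155°, forward 3.6 m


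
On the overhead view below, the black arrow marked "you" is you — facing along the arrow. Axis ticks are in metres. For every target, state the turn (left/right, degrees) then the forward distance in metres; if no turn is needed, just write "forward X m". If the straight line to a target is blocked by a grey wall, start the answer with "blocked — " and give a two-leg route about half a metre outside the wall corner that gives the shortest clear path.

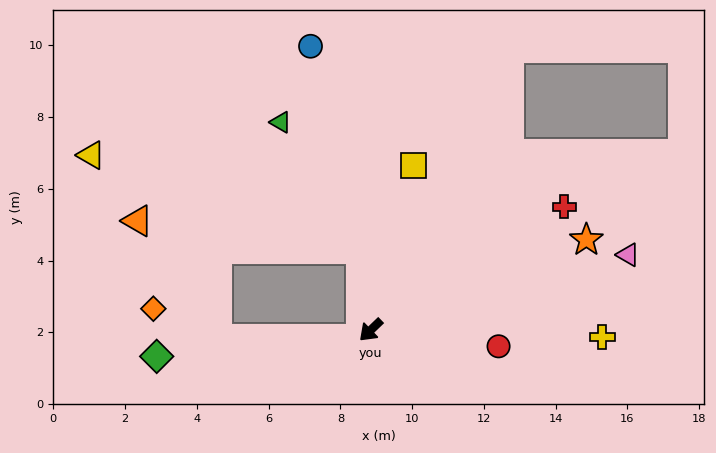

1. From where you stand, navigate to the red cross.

turn left 169°, forward 6.4 m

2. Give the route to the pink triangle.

turn left 152°, forward 7.5 m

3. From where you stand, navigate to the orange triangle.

blocked — turn right 127°, forward 2.3 m, then turn left 76°, forward 6.3 m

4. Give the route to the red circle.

turn left 129°, forward 3.6 m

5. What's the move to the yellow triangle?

blocked — turn right 127°, forward 2.3 m, then turn left 64°, forward 8.0 m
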